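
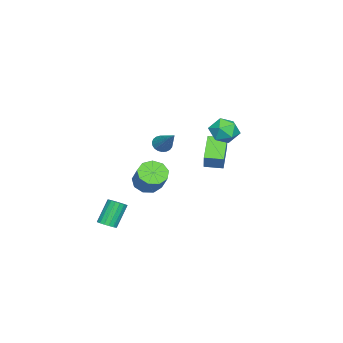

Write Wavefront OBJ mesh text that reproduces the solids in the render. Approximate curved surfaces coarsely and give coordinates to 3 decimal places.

v -1.28 4.245 4.461
v -0.742 4.264 3.658
v -1.978 2.936 3.962
v -1.44 2.955 3.159
v -1.027 2.767 4.013
v -0.596 3.576 4.322
v -2.124 3.624 3.298
v -1.693 4.433 3.607
v -1.263 3.881 2.939
v -0.585 3.351 3.381
v -2.135 3.849 4.239
v -1.457 3.319 4.681
v -0.553 -3.189 -4.545
v -0.089 -2.848 -4.343
v -0.964 -2.529 -2.873
v -1.427 -2.871 -3.075
v -0.259 -2.658 -4.486
v -1.134 -2.339 -3.016
v -0.496 -2.59 -4.642
v -1.371 -2.271 -3.172
v -0.746 -2.659 -4.775
v -1.621 -2.34 -3.305
v -0.952 -2.85 -4.856
v -1.827 -2.531 -3.386
v -1.066 -3.118 -4.866
v -1.941 -2.799 -3.396
v -1.063 -3.403 -4.802
v -1.938 -3.084 -3.332
v -0.942 -3.639 -4.679
v -1.817 -3.32 -3.209
v -0.733 -3.772 -4.526
v -1.607 -3.453 -3.056
v -0.482 -3.771 -4.377
v -1.357 -3.453 -2.907
v -0.247 -3.638 -4.266
v -1.122 -3.319 -2.796
v -0.082 -3.401 -4.219
v -0.957 -3.082 -2.749
v -0.025 -3.116 -4.247
v -0.9 -2.797 -2.777
v -2.53 -1.449 -1.602
v -2.101 -0.91 -2.227
v -1.161 -0.192 -0.964
v -1.59 -0.731 -0.338
v -2.621 -0.616 -2.006
v -1.681 0.101 -0.743
v -3.098 -0.712 -1.597
v -2.158 0.005 -0.334
v -3.309 -1.153 -1.189
v -2.37 -0.436 0.074
v -3.156 -1.732 -0.975
v -2.216 -1.015 0.288
v -2.709 -2.178 -1.054
v -1.77 -1.461 0.209
v -2.179 -2.283 -1.389
v -1.239 -1.566 -0.126
v -1.813 -1.998 -1.823
v -0.873 -1.28 -0.56
v -1.782 -1.455 -2.154
v -0.842 -0.738 -0.891
v -4.591 1.449 0.925
v -3.987 1.676 1.949
v -4.878 2.539 0.852
v -4.274 2.766 1.876
v -3.026 1.794 -0.076
v -2.422 2.021 0.948
v -3.313 2.884 -0.149
v -2.709 3.111 0.875
v -4.352 -1.257 0.677
v -3.892 -1.686 0.66
v -3.168 -0.043 2.063
v -3.825 -1.527 0.463
v -3.849 -1.321 0.303
v -3.96 -1.104 0.208
v -4.139 -0.913 0.194
v -4.355 -0.781 0.263
v -4.57 -0.732 0.404
v -4.748 -0.774 0.592
v -4.857 -0.899 0.795
v -4.879 -1.086 0.977
v -4.81 -1.302 1.107
v -4.661 -1.511 1.163
v -4.459 -1.675 1.135
v -4.239 -1.768 1.028
v -4.038 -1.772 0.86
f 1 12 6
f 1 6 2
f 1 2 8
f 1 8 11
f 1 11 12
f 2 6 10
f 6 12 5
f 12 11 3
f 11 8 7
f 8 2 9
f 4 10 5
f 4 5 3
f 4 3 7
f 4 7 9
f 4 9 10
f 5 10 6
f 3 5 12
f 7 3 11
f 9 7 8
f 10 9 2
f 14 13 17
f 14 17 15
f 15 17 18
f 15 18 16
f 17 13 19
f 17 19 18
f 18 19 20
f 18 20 16
f 19 13 21
f 19 21 20
f 20 21 22
f 20 22 16
f 21 13 23
f 21 23 22
f 22 23 24
f 22 24 16
f 23 13 25
f 23 25 24
f 24 25 26
f 24 26 16
f 25 13 27
f 25 27 26
f 26 27 28
f 26 28 16
f 27 13 29
f 27 29 28
f 28 29 30
f 28 30 16
f 29 13 31
f 29 31 30
f 30 31 32
f 30 32 16
f 31 13 33
f 31 33 32
f 32 33 34
f 32 34 16
f 33 13 35
f 33 35 34
f 34 35 36
f 34 36 16
f 35 13 37
f 35 37 36
f 36 37 38
f 36 38 16
f 37 13 39
f 37 39 38
f 38 39 40
f 38 40 16
f 39 13 14
f 39 14 40
f 40 14 15
f 40 15 16
f 42 41 45
f 42 45 43
f 43 45 46
f 43 46 44
f 45 41 47
f 45 47 46
f 46 47 48
f 46 48 44
f 47 41 49
f 47 49 48
f 48 49 50
f 48 50 44
f 49 41 51
f 49 51 50
f 50 51 52
f 50 52 44
f 51 41 53
f 51 53 52
f 52 53 54
f 52 54 44
f 53 41 55
f 53 55 54
f 54 55 56
f 54 56 44
f 55 41 57
f 55 57 56
f 56 57 58
f 56 58 44
f 57 41 59
f 57 59 58
f 58 59 60
f 58 60 44
f 59 41 42
f 59 42 60
f 60 42 43
f 60 43 44
f 62 64 61
f 65 62 61
f 61 64 63
f 63 65 61
f 62 68 64
f 66 62 65
f 66 68 62
f 64 68 63
f 67 65 63
f 63 68 67
f 67 66 65
f 68 66 67
f 70 69 72
f 70 72 71
f 72 69 73
f 72 73 71
f 73 69 74
f 73 74 71
f 74 69 75
f 74 75 71
f 75 69 76
f 75 76 71
f 76 69 77
f 76 77 71
f 77 69 78
f 77 78 71
f 78 69 79
f 78 79 71
f 79 69 80
f 79 80 71
f 80 69 81
f 80 81 71
f 81 69 82
f 81 82 71
f 82 69 83
f 82 83 71
f 83 69 84
f 83 84 71
f 84 69 85
f 84 85 71
f 85 69 70
f 85 70 71



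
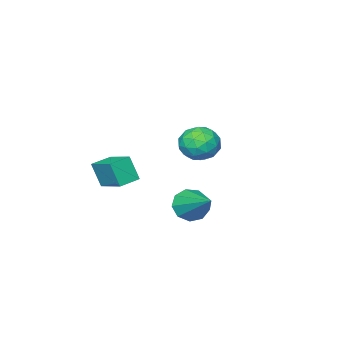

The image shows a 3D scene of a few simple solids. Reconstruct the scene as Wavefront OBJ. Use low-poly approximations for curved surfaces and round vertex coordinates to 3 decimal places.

v -2.689 -0.367 -0.791
v -2.363 -0.91 -0.046
v -4.077 -0.19 -0.054
v -3.751 -0.733 0.691
v -3.377 0.157 0.534
v -2.518 0.047 0.078
v -3.922 -1.147 -0.178
v -3.063 -1.257 -0.634
v -3.125 -1.392 0.333
v -2.788 -0.587 0.773
v -3.652 -0.513 -0.873
v -3.315 0.292 -0.433
v -2.404 -0.654 -0.483
v -4.036 -0.446 0.383
v -3.816 0.077 0.291
v -3.624 -0.242 0.729
v -2.495 -0.092 -0.41
v -2.304 -0.411 0.027
v -2.9 0.216 0.368
v -4.136 -0.689 -0.127
v -3.945 -1.008 0.31
v -2.816 -0.858 -0.829
v -2.624 -1.177 -0.391
v -3.54 -1.316 -0.468
v -2.66 -1.257 0.177
v -3.476 -1.152 0.611
v -3.576 -1.396 0.1
v -3.072 -1.46 -0.168
v -2.462 -0.783 0.436
v -3.278 -0.679 0.869
v -3.058 -0.156 0.777
v -2.554 -0.221 0.509
v -2.91 -1.067 0.658
v -3.162 -0.421 -0.969
v -3.978 -0.317 -0.536
v -3.886 -0.879 -0.609
v -3.382 -0.944 -0.877
v -2.964 0.052 -0.711
v -3.78 0.157 -0.277
v -3.368 0.36 0.068
v -2.864 0.296 -0.2
v -3.53 -0.033 -0.758
v -1.506 0.798 -2.675
v -1.146 1.118 -3.388
v -0.954 2.602 -1.585
v -1.712 1.275 -3.36
v -2.182 1.208 -3.013
v -2.336 0.95 -2.507
v -2.101 0.62 -2.08
v -1.588 0.373 -1.932
v -1.037 0.325 -2.131
v -0.705 0.498 -2.585
v -0.748 0.811 -3.082
v -1.668 -3.896 -2.824
v -1.525 -4.376 -1.613
v -1.481 -2.412 -2.257
v -1.339 -2.892 -1.047
v -0.641 -3.968 -2.973
v -0.499 -4.448 -1.763
v -0.455 -2.484 -2.407
v -0.312 -2.964 -1.196
f 1 38 17
f 38 12 41
f 17 41 6
f 38 41 17
f 1 17 13
f 17 6 18
f 13 18 2
f 17 18 13
f 1 13 22
f 13 2 23
f 22 23 8
f 13 23 22
f 1 22 34
f 22 8 37
f 34 37 11
f 22 37 34
f 1 34 38
f 34 11 42
f 38 42 12
f 34 42 38
f 2 18 29
f 18 6 32
f 29 32 10
f 18 32 29
f 6 41 19
f 41 12 40
f 19 40 5
f 41 40 19
f 12 42 39
f 42 11 35
f 39 35 3
f 42 35 39
f 11 37 36
f 37 8 24
f 36 24 7
f 37 24 36
f 8 23 28
f 23 2 25
f 28 25 9
f 23 25 28
f 4 30 16
f 30 10 31
f 16 31 5
f 30 31 16
f 4 16 14
f 16 5 15
f 14 15 3
f 16 15 14
f 4 14 21
f 14 3 20
f 21 20 7
f 14 20 21
f 4 21 26
f 21 7 27
f 26 27 9
f 21 27 26
f 4 26 30
f 26 9 33
f 30 33 10
f 26 33 30
f 5 31 19
f 31 10 32
f 19 32 6
f 31 32 19
f 3 15 39
f 15 5 40
f 39 40 12
f 15 40 39
f 7 20 36
f 20 3 35
f 36 35 11
f 20 35 36
f 9 27 28
f 27 7 24
f 28 24 8
f 27 24 28
f 10 33 29
f 33 9 25
f 29 25 2
f 33 25 29
f 44 43 46
f 44 46 45
f 46 43 47
f 46 47 45
f 47 43 48
f 47 48 45
f 48 43 49
f 48 49 45
f 49 43 50
f 49 50 45
f 50 43 51
f 50 51 45
f 51 43 52
f 51 52 45
f 52 43 53
f 52 53 45
f 53 43 44
f 53 44 45
f 55 57 54
f 58 55 54
f 54 57 56
f 56 58 54
f 55 61 57
f 59 55 58
f 59 61 55
f 57 61 56
f 60 58 56
f 56 61 60
f 60 59 58
f 61 59 60



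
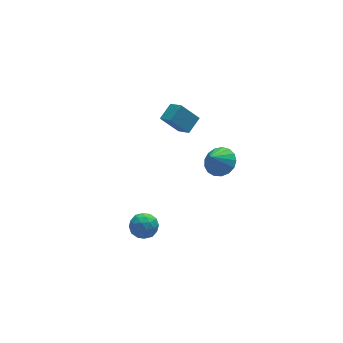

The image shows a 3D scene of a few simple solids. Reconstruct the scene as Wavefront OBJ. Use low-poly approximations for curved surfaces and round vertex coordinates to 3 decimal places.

v -3.063 1.154 -3.498
v -2.464 0.92 -2.862
v -2.636 0.02 -4.318
v -2.037 -0.214 -3.682
v -2.923 -0.302 -3.523
v -3.187 0.399 -3.016
v -1.913 0.541 -4.164
v -2.177 1.242 -3.657
v -1.754 0.542 -3.274
v -2.377 0.02 -2.877
v -2.723 0.92 -4.303
v -3.346 0.398 -3.906
v -2.801 1.137 -3.108
v -2.299 -0.197 -4.072
v -2.819 -0.249 -3.978
v -2.467 -0.386 -3.604
v -3.226 0.83 -3.199
v -2.874 0.693 -2.825
v -3.143 -0.026 -3.213
v -2.226 0.247 -4.355
v -1.874 0.11 -3.981
v -2.633 1.326 -3.576
v -2.281 1.189 -3.202
v -1.957 0.966 -3.967
v -2.031 0.777 -2.976
v -1.78 0.11 -3.458
v -1.708 0.554 -3.741
v -1.863 0.966 -3.444
v -2.398 0.47 -2.744
v -2.147 -0.196 -3.225
v -2.668 -0.248 -3.132
v -2.823 0.164 -2.834
v -1.98 0.248 -2.985
v -2.953 1.136 -3.955
v -2.702 0.47 -4.436
v -2.277 0.776 -4.346
v -2.432 1.188 -4.048
v -3.32 0.83 -3.722
v -3.069 0.163 -4.204
v -3.237 -0.026 -3.736
v -3.392 0.386 -3.439
v -3.12 0.692 -4.195
v 2.13 0.552 0.662
v 2.57 1.271 1.182
v 1.35 0.208 1.798
v 2.194 1.485 0.989
v 1.803 1.485 0.721
v 1.487 1.272 0.44
v 1.318 0.894 0.209
v 1.335 0.437 0.082
v 1.534 0.008 0.088
v 1.87 -0.298 0.226
v 2.265 -0.408 0.463
v 2.629 -0.298 0.746
v 2.878 0.006 1.01
v 2.956 0.436 1.194
v 2.845 0.892 1.256
v -0.705 2.555 3.94
v -0.43 1.65 4.539
v 0.168 3.143 4.428
v 0.443 2.237 5.027
v 0.217 2.103 2.833
v 0.492 1.197 3.432
v 1.09 2.69 3.321
v 1.365 1.785 3.92
f 1 38 17
f 38 12 41
f 17 41 6
f 38 41 17
f 1 17 13
f 17 6 18
f 13 18 2
f 17 18 13
f 1 13 22
f 13 2 23
f 22 23 8
f 13 23 22
f 1 22 34
f 22 8 37
f 34 37 11
f 22 37 34
f 1 34 38
f 34 11 42
f 38 42 12
f 34 42 38
f 2 18 29
f 18 6 32
f 29 32 10
f 18 32 29
f 6 41 19
f 41 12 40
f 19 40 5
f 41 40 19
f 12 42 39
f 42 11 35
f 39 35 3
f 42 35 39
f 11 37 36
f 37 8 24
f 36 24 7
f 37 24 36
f 8 23 28
f 23 2 25
f 28 25 9
f 23 25 28
f 4 30 16
f 30 10 31
f 16 31 5
f 30 31 16
f 4 16 14
f 16 5 15
f 14 15 3
f 16 15 14
f 4 14 21
f 14 3 20
f 21 20 7
f 14 20 21
f 4 21 26
f 21 7 27
f 26 27 9
f 21 27 26
f 4 26 30
f 26 9 33
f 30 33 10
f 26 33 30
f 5 31 19
f 31 10 32
f 19 32 6
f 31 32 19
f 3 15 39
f 15 5 40
f 39 40 12
f 15 40 39
f 7 20 36
f 20 3 35
f 36 35 11
f 20 35 36
f 9 27 28
f 27 7 24
f 28 24 8
f 27 24 28
f 10 33 29
f 33 9 25
f 29 25 2
f 33 25 29
f 44 43 46
f 44 46 45
f 46 43 47
f 46 47 45
f 47 43 48
f 47 48 45
f 48 43 49
f 48 49 45
f 49 43 50
f 49 50 45
f 50 43 51
f 50 51 45
f 51 43 52
f 51 52 45
f 52 43 53
f 52 53 45
f 53 43 54
f 53 54 45
f 54 43 55
f 54 55 45
f 55 43 56
f 55 56 45
f 56 43 57
f 56 57 45
f 57 43 44
f 57 44 45
f 59 61 58
f 62 59 58
f 58 61 60
f 60 62 58
f 59 65 61
f 63 59 62
f 63 65 59
f 61 65 60
f 64 62 60
f 60 65 64
f 64 63 62
f 65 63 64



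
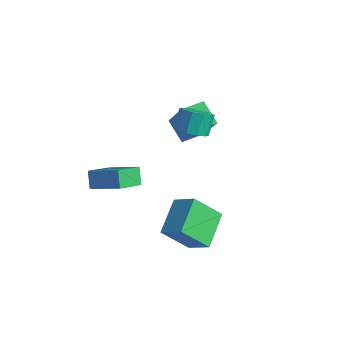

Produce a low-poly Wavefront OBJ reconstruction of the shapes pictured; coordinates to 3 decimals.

v 0.368 -0.629 1.741
v 0.682 -1.129 2.117
v 0.446 -0.632 2.975
v 0.132 -0.131 2.599
v 0.977 -0.827 2.023
v 0.741 -0.33 2.882
v 1.04 -0.45 1.821
v 0.804 0.048 2.68
v 0.846 -0.14 1.589
v 0.61 0.357 2.448
v 0.47 -0.018 1.415
v 0.234 0.48 2.273
v 0.054 -0.128 1.365
v -0.182 0.369 2.223
v -0.241 -0.43 1.458
v -0.477 0.067 2.317
v -0.304 -0.808 1.66
v -0.54 -0.31 2.519
v -0.11 -1.117 1.892
v -0.346 -0.62 2.751
v 0.266 -1.24 2.067
v 0.03 -0.742 2.925
v -2.12 -3.807 -0.531
v -0.785 -3.342 0.103
v -2.296 -2.621 -1.032
v -0.961 -2.155 -0.397
v -1.699 -4.045 -1.243
v -0.364 -3.579 -0.608
v -1.875 -2.858 -1.743
v -0.54 -2.393 -1.109
v 1.895 -1.973 -3.603
v 1.411 -2.991 -2.425
v 1.131 -0.683 -2.801
v 0.648 -1.701 -1.624
v 2.872 -1.759 -3.016
v 2.389 -2.777 -1.839
v 2.109 -0.469 -2.215
v 1.625 -1.487 -1.037
v -1.883 0.756 -0.869
v -2.813 0.814 -0.113
v -1.719 1.786 -0.746
v -2.649 1.844 0.01
v -0.591 0.356 0.75
v -1.521 0.414 1.506
v -0.427 1.386 0.873
v -1.357 1.444 1.629
f 2 1 5
f 2 5 3
f 3 5 6
f 3 6 4
f 5 1 7
f 5 7 6
f 6 7 8
f 6 8 4
f 7 1 9
f 7 9 8
f 8 9 10
f 8 10 4
f 9 1 11
f 9 11 10
f 10 11 12
f 10 12 4
f 11 1 13
f 11 13 12
f 12 13 14
f 12 14 4
f 13 1 15
f 13 15 14
f 14 15 16
f 14 16 4
f 15 1 17
f 15 17 16
f 16 17 18
f 16 18 4
f 17 1 19
f 17 19 18
f 18 19 20
f 18 20 4
f 19 1 21
f 19 21 20
f 20 21 22
f 20 22 4
f 21 1 2
f 21 2 22
f 22 2 3
f 22 3 4
f 24 26 23
f 27 24 23
f 23 26 25
f 25 27 23
f 24 30 26
f 28 24 27
f 28 30 24
f 26 30 25
f 29 27 25
f 25 30 29
f 29 28 27
f 30 28 29
f 32 34 31
f 35 32 31
f 31 34 33
f 33 35 31
f 32 38 34
f 36 32 35
f 36 38 32
f 34 38 33
f 37 35 33
f 33 38 37
f 37 36 35
f 38 36 37
f 40 42 39
f 43 40 39
f 39 42 41
f 41 43 39
f 40 46 42
f 44 40 43
f 44 46 40
f 42 46 41
f 45 43 41
f 41 46 45
f 45 44 43
f 46 44 45



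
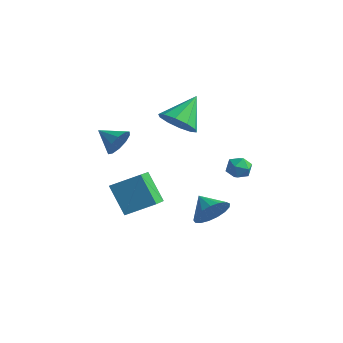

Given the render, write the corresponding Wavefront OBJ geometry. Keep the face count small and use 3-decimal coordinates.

v 2.629 3.338 -3.078
v 3.19 3.767 -3.319
v 3.41 2.673 -2.441
v 3.971 3.102 -2.682
v 3.465 3.38 -2.208
v 2.982 3.791 -2.602
v 3.618 2.649 -3.158
v 3.135 3.06 -3.552
v 3.801 3.342 -3.368
v 3.707 3.793 -2.781
v 2.893 2.647 -2.979
v 2.799 3.098 -2.392
v 0.766 -4.027 -1.196
v 1.953 -3.114 -0.434
v 0.243 -2.731 -1.934
v 1.43 -1.819 -1.172
v 1.93 -4.361 -2.608
v 3.117 -3.449 -1.846
v 1.407 -3.066 -3.346
v 2.594 -2.153 -2.584
v 1.243 0.836 0.855
v 2.125 1.214 0.338
v 1.297 2.364 2.065
v 1.581 1.472 0.037
v 0.907 1.486 0.048
v 0.362 1.253 0.367
v 0.154 0.86 0.873
v 0.361 0.458 1.372
v 0.906 0.2 1.674
v 1.579 0.185 1.663
v 2.124 0.419 1.343
v 2.333 0.812 0.837
v 4.029 -0.158 -3.996
v 4.579 0.25 -3.226
v 2.951 0.258 -3.444
v 4.551 0.615 -3.557
v 4.403 0.802 -3.989
v 4.169 0.77 -4.421
v 3.903 0.525 -4.757
v 3.666 0.123 -4.918
v 3.512 -0.342 -4.867
v 3.477 -0.766 -4.617
v 3.568 -1.05 -4.225
v 3.765 -1.13 -3.78
v 4.022 -0.987 -3.384
v 4.281 -0.654 -3.129
v 4.482 -0.208 -3.072
v 0.576 -2.975 1.201
v 0.837 -3.345 1.896
v -0.636 -3.005 1.639
v 0.852 -2.838 1.971
v 0.762 -2.383 1.752
v 0.601 -2.155 1.322
v 0.43 -2.24 0.846
v 0.316 -2.605 0.505
v 0.301 -3.113 0.43
v 0.391 -3.567 0.649
v 0.552 -3.796 1.079
v 0.722 -3.711 1.555
f 1 12 6
f 1 6 2
f 1 2 8
f 1 8 11
f 1 11 12
f 2 6 10
f 6 12 5
f 12 11 3
f 11 8 7
f 8 2 9
f 4 10 5
f 4 5 3
f 4 3 7
f 4 7 9
f 4 9 10
f 5 10 6
f 3 5 12
f 7 3 11
f 9 7 8
f 10 9 2
f 14 16 13
f 17 14 13
f 13 16 15
f 15 17 13
f 14 20 16
f 18 14 17
f 18 20 14
f 16 20 15
f 19 17 15
f 15 20 19
f 19 18 17
f 20 18 19
f 22 21 24
f 22 24 23
f 24 21 25
f 24 25 23
f 25 21 26
f 25 26 23
f 26 21 27
f 26 27 23
f 27 21 28
f 27 28 23
f 28 21 29
f 28 29 23
f 29 21 30
f 29 30 23
f 30 21 31
f 30 31 23
f 31 21 32
f 31 32 23
f 32 21 22
f 32 22 23
f 34 33 36
f 34 36 35
f 36 33 37
f 36 37 35
f 37 33 38
f 37 38 35
f 38 33 39
f 38 39 35
f 39 33 40
f 39 40 35
f 40 33 41
f 40 41 35
f 41 33 42
f 41 42 35
f 42 33 43
f 42 43 35
f 43 33 44
f 43 44 35
f 44 33 45
f 44 45 35
f 45 33 46
f 45 46 35
f 46 33 47
f 46 47 35
f 47 33 34
f 47 34 35
f 49 48 51
f 49 51 50
f 51 48 52
f 51 52 50
f 52 48 53
f 52 53 50
f 53 48 54
f 53 54 50
f 54 48 55
f 54 55 50
f 55 48 56
f 55 56 50
f 56 48 57
f 56 57 50
f 57 48 58
f 57 58 50
f 58 48 59
f 58 59 50
f 59 48 49
f 59 49 50



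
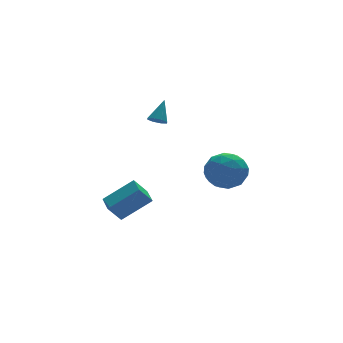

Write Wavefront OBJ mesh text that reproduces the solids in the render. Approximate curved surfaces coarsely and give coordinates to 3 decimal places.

v -1.444 1.132 3.16
v -1.124 1.389 2.824
v -0.796 1.708 4.22
v -1.458 1.601 2.913
v -1.784 1.539 3.147
v -1.911 1.239 3.388
v -1.765 0.876 3.495
v -1.431 0.663 3.406
v -1.105 0.725 3.173
v -0.978 1.026 2.932
v 0.936 -0.458 0.895
v 1.971 -0.863 0.54
v 0.089 -1.977 0.16
v 1.124 -2.382 -0.195
v 0.872 -2.344 0.944
v 1.395 -1.405 1.398
v 0.665 -1.435 -0.698
v 1.188 -0.496 -0.244
v 1.804 -1.467 -0.445
v 1.932 -2.029 0.57
v 0.128 -0.811 0.13
v 0.256 -1.373 1.145
v 1.528 -0.527 0.782
v 0.532 -2.313 -0.082
v 0.384 -2.291 0.587
v 0.992 -2.529 0.379
v 1.189 -0.846 1.286
v 1.798 -1.084 1.078
v 1.152 -1.955 1.315
v 0.262 -1.756 -0.378
v 0.871 -1.994 -0.586
v 1.068 -0.311 0.321
v 1.676 -0.549 0.113
v 0.908 -0.885 -0.615
v 2.038 -1.12 -0.005
v 1.54 -2.013 -0.437
v 1.27 -1.456 -0.733
v 1.578 -0.904 -0.466
v 2.113 -1.45 0.591
v 1.615 -2.344 0.159
v 1.467 -2.321 0.828
v 1.775 -1.769 1.096
v 2.015 -1.805 0.012
v 0.445 -0.496 0.541
v -0.053 -1.39 0.109
v 0.285 -1.071 -0.396
v 0.593 -0.519 -0.128
v 0.52 -0.827 1.137
v 0.022 -1.72 0.705
v 0.482 -1.936 1.166
v 0.79 -1.384 1.433
v 0.045 -1.035 0.688
v -3.605 2.349 -3.021
v -2.08 1.949 -1.823
v -3.388 3.484 -2.919
v -1.863 3.084 -1.721
v -2.897 2.296 -3.939
v -1.372 1.896 -2.741
v -2.68 3.431 -3.837
v -1.155 3.031 -2.639
f 2 1 4
f 2 4 3
f 4 1 5
f 4 5 3
f 5 1 6
f 5 6 3
f 6 1 7
f 6 7 3
f 7 1 8
f 7 8 3
f 8 1 9
f 8 9 3
f 9 1 10
f 9 10 3
f 10 1 2
f 10 2 3
f 11 48 27
f 48 22 51
f 27 51 16
f 48 51 27
f 11 27 23
f 27 16 28
f 23 28 12
f 27 28 23
f 11 23 32
f 23 12 33
f 32 33 18
f 23 33 32
f 11 32 44
f 32 18 47
f 44 47 21
f 32 47 44
f 11 44 48
f 44 21 52
f 48 52 22
f 44 52 48
f 12 28 39
f 28 16 42
f 39 42 20
f 28 42 39
f 16 51 29
f 51 22 50
f 29 50 15
f 51 50 29
f 22 52 49
f 52 21 45
f 49 45 13
f 52 45 49
f 21 47 46
f 47 18 34
f 46 34 17
f 47 34 46
f 18 33 38
f 33 12 35
f 38 35 19
f 33 35 38
f 14 40 26
f 40 20 41
f 26 41 15
f 40 41 26
f 14 26 24
f 26 15 25
f 24 25 13
f 26 25 24
f 14 24 31
f 24 13 30
f 31 30 17
f 24 30 31
f 14 31 36
f 31 17 37
f 36 37 19
f 31 37 36
f 14 36 40
f 36 19 43
f 40 43 20
f 36 43 40
f 15 41 29
f 41 20 42
f 29 42 16
f 41 42 29
f 13 25 49
f 25 15 50
f 49 50 22
f 25 50 49
f 17 30 46
f 30 13 45
f 46 45 21
f 30 45 46
f 19 37 38
f 37 17 34
f 38 34 18
f 37 34 38
f 20 43 39
f 43 19 35
f 39 35 12
f 43 35 39
f 54 56 53
f 57 54 53
f 53 56 55
f 55 57 53
f 54 60 56
f 58 54 57
f 58 60 54
f 56 60 55
f 59 57 55
f 55 60 59
f 59 58 57
f 60 58 59



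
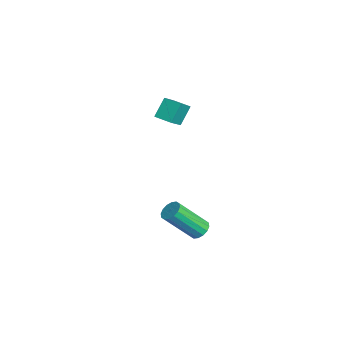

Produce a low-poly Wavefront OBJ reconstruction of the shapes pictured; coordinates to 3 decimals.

v -3.48 -3.87 3.92
v -3.883 -3.269 4.814
v -4.174 -3.211 3.164
v -4.577 -2.61 4.058
v -2.803 -3.27 3.822
v -3.206 -2.669 4.716
v -3.497 -2.611 3.066
v -3.9 -2.01 3.96
v -0.96 -2.467 -2.52
v -0.449 -2.697 -2.669
v -0.608 -4.062 -1.108
v -1.12 -3.833 -0.96
v -0.382 -2.48 -2.472
v -0.542 -3.845 -0.912
v -0.471 -2.26 -2.289
v -0.63 -3.625 -0.728
v -0.69 -2.095 -2.167
v -0.85 -3.46 -0.606
v -0.982 -2.03 -2.14
v -1.142 -3.395 -0.579
v -1.268 -2.082 -2.215
v -1.428 -3.448 -0.654
v -1.472 -2.238 -2.372
v -1.631 -3.603 -0.811
v -1.538 -2.455 -2.568
v -1.698 -3.82 -1.008
v -1.45 -2.675 -2.752
v -1.609 -4.04 -1.191
v -1.23 -2.84 -2.874
v -1.39 -4.205 -1.313
v -0.938 -2.905 -2.901
v -1.098 -4.27 -1.34
v -0.652 -2.852 -2.826
v -0.812 -4.218 -1.265
f 2 4 1
f 5 2 1
f 1 4 3
f 3 5 1
f 2 8 4
f 6 2 5
f 6 8 2
f 4 8 3
f 7 5 3
f 3 8 7
f 7 6 5
f 8 6 7
f 10 9 13
f 10 13 11
f 11 13 14
f 11 14 12
f 13 9 15
f 13 15 14
f 14 15 16
f 14 16 12
f 15 9 17
f 15 17 16
f 16 17 18
f 16 18 12
f 17 9 19
f 17 19 18
f 18 19 20
f 18 20 12
f 19 9 21
f 19 21 20
f 20 21 22
f 20 22 12
f 21 9 23
f 21 23 22
f 22 23 24
f 22 24 12
f 23 9 25
f 23 25 24
f 24 25 26
f 24 26 12
f 25 9 27
f 25 27 26
f 26 27 28
f 26 28 12
f 27 9 29
f 27 29 28
f 28 29 30
f 28 30 12
f 29 9 31
f 29 31 30
f 30 31 32
f 30 32 12
f 31 9 33
f 31 33 32
f 32 33 34
f 32 34 12
f 33 9 10
f 33 10 34
f 34 10 11
f 34 11 12



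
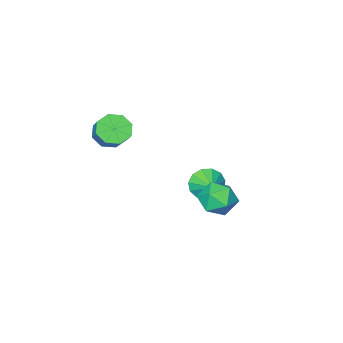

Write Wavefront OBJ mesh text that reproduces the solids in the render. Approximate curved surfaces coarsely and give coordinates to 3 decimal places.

v -2.361 -1.118 -3.026
v -1.866 -1.608 -2.395
v -1.999 -0.222 -2.614
v -1.55 -1.543 -2.815
v -1.491 -1.343 -3.301
v -1.708 -1.071 -3.701
v -2.133 -0.814 -3.886
v -2.63 -0.654 -3.798
v -3.042 -0.64 -3.465
v -3.237 -0.779 -2.992
v -3.155 -1.025 -2.531
v -2.82 -1.3 -2.226
v -2.34 -1.518 -2.176
v 2.773 -1.9 2.387
v 3.435 -1.663 1.857
v 3.829 -0.784 2.744
v 3.167 -1.02 3.273
v 2.877 -1.303 1.748
v 3.271 -0.423 2.635
v 2.257 -1.292 2.013
v 2.652 -0.412 2.9
v 1.94 -1.637 2.497
v 2.334 -0.758 3.383
v 2.111 -2.136 2.916
v 2.505 -1.257 3.803
v 2.669 -2.497 3.025
v 3.063 -1.617 3.912
v 3.288 -2.508 2.76
v 3.683 -1.628 3.647
v 3.606 -2.162 2.277
v 4 -1.283 3.163
v -1.832 1.217 -1.622
v -1.254 1.93 -1.088
v -0.566 1.05 -2.772
v 0.012 1.763 -2.238
v -0.175 0.807 -1.815
v -0.958 0.91 -1.105
v -0.862 2.07 -2.755
v -1.645 2.173 -2.045
v -0.655 2.457 -1.789
v -0.23 1.676 -1.207
v -1.59 1.304 -2.653
v -1.165 0.523 -2.071
f 2 1 4
f 2 4 3
f 4 1 5
f 4 5 3
f 5 1 6
f 5 6 3
f 6 1 7
f 6 7 3
f 7 1 8
f 7 8 3
f 8 1 9
f 8 9 3
f 9 1 10
f 9 10 3
f 10 1 11
f 10 11 3
f 11 1 12
f 11 12 3
f 12 1 13
f 12 13 3
f 13 1 2
f 13 2 3
f 15 14 18
f 15 18 16
f 16 18 19
f 16 19 17
f 18 14 20
f 18 20 19
f 19 20 21
f 19 21 17
f 20 14 22
f 20 22 21
f 21 22 23
f 21 23 17
f 22 14 24
f 22 24 23
f 23 24 25
f 23 25 17
f 24 14 26
f 24 26 25
f 25 26 27
f 25 27 17
f 26 14 28
f 26 28 27
f 27 28 29
f 27 29 17
f 28 14 30
f 28 30 29
f 29 30 31
f 29 31 17
f 30 14 15
f 30 15 31
f 31 15 16
f 31 16 17
f 32 43 37
f 32 37 33
f 32 33 39
f 32 39 42
f 32 42 43
f 33 37 41
f 37 43 36
f 43 42 34
f 42 39 38
f 39 33 40
f 35 41 36
f 35 36 34
f 35 34 38
f 35 38 40
f 35 40 41
f 36 41 37
f 34 36 43
f 38 34 42
f 40 38 39
f 41 40 33



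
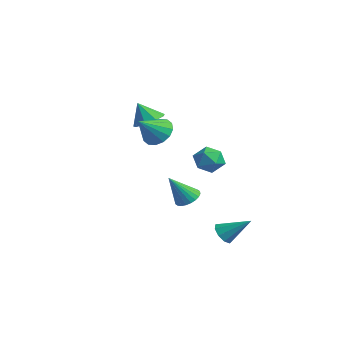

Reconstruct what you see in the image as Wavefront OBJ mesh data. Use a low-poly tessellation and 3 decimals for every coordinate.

v -1.306 2.588 -0.508
v -0.598 2.509 -0.935
v -1.442 1.251 -0.485
v -0.734 1.172 -0.912
v -0.717 1.442 -0.127
v -0.633 2.268 -0.141
v -1.407 1.492 -1.279
v -1.323 2.318 -1.293
v -0.66 1.832 -1.412
v -0.234 1.801 -0.699
v -1.806 1.959 -0.721
v -1.38 1.928 -0.008
v -3.217 -0.065 1.41
v -2.443 -0.107 1.676
v -3.603 -0.475 2.47
v -2.658 0.398 1.793
v -3.136 0.686 1.73
v -3.651 0.622 1.518
v -3.964 0.238 1.256
v -3.927 -0.289 1.065
v -3.558 -0.71 1.036
v -3.03 -0.83 1.182
v -2.589 -0.591 1.435
v 2.638 0.583 -3.834
v 3.046 0.668 -4.306
v 3.502 1.477 -2.926
v 2.742 0.974 -4.318
v 2.39 1.096 -4.103
v 2.153 0.979 -3.762
v 2.143 0.677 -3.456
v 2.365 0.33 -3.326
v 2.714 0.103 -3.434
v 3.028 0.1 -3.73
v 3.159 0.323 -4.074
v 1.371 -2.003 2.322
v 1.835 -2.349 1.742
v 1.649 -3.097 3.198
v 2.101 -2.103 1.964
v 2.171 -1.831 2.281
v 2.027 -1.605 2.61
v 1.707 -1.485 2.862
v 1.296 -1.504 2.968
v 0.906 -1.656 2.902
v 0.64 -1.902 2.68
v 0.57 -2.174 2.362
v 0.714 -2.401 2.033
v 1.035 -2.52 1.782
v 1.445 -2.501 1.675
v 1.685 -0.694 -1.743
v 2.253 -0.449 -1.544
v 1.615 -1.606 -0.417
v 2.09 -0.285 -1.44
v 1.864 -0.184 -1.382
v 1.612 -0.16 -1.38
v 1.37 -0.218 -1.432
v 1.177 -0.348 -1.532
v 1.061 -0.531 -1.664
v 1.04 -0.739 -1.808
v 1.117 -0.94 -1.942
v 1.281 -1.104 -2.045
v 1.506 -1.205 -2.103
v 1.759 -1.229 -2.106
v 2 -1.171 -2.053
v 2.193 -1.041 -1.954
v 2.309 -0.858 -1.822
v 2.33 -0.65 -1.678
f 1 12 6
f 1 6 2
f 1 2 8
f 1 8 11
f 1 11 12
f 2 6 10
f 6 12 5
f 12 11 3
f 11 8 7
f 8 2 9
f 4 10 5
f 4 5 3
f 4 3 7
f 4 7 9
f 4 9 10
f 5 10 6
f 3 5 12
f 7 3 11
f 9 7 8
f 10 9 2
f 14 13 16
f 14 16 15
f 16 13 17
f 16 17 15
f 17 13 18
f 17 18 15
f 18 13 19
f 18 19 15
f 19 13 20
f 19 20 15
f 20 13 21
f 20 21 15
f 21 13 22
f 21 22 15
f 22 13 23
f 22 23 15
f 23 13 14
f 23 14 15
f 25 24 27
f 25 27 26
f 27 24 28
f 27 28 26
f 28 24 29
f 28 29 26
f 29 24 30
f 29 30 26
f 30 24 31
f 30 31 26
f 31 24 32
f 31 32 26
f 32 24 33
f 32 33 26
f 33 24 34
f 33 34 26
f 34 24 25
f 34 25 26
f 36 35 38
f 36 38 37
f 38 35 39
f 38 39 37
f 39 35 40
f 39 40 37
f 40 35 41
f 40 41 37
f 41 35 42
f 41 42 37
f 42 35 43
f 42 43 37
f 43 35 44
f 43 44 37
f 44 35 45
f 44 45 37
f 45 35 46
f 45 46 37
f 46 35 47
f 46 47 37
f 47 35 48
f 47 48 37
f 48 35 36
f 48 36 37
f 50 49 52
f 50 52 51
f 52 49 53
f 52 53 51
f 53 49 54
f 53 54 51
f 54 49 55
f 54 55 51
f 55 49 56
f 55 56 51
f 56 49 57
f 56 57 51
f 57 49 58
f 57 58 51
f 58 49 59
f 58 59 51
f 59 49 60
f 59 60 51
f 60 49 61
f 60 61 51
f 61 49 62
f 61 62 51
f 62 49 63
f 62 63 51
f 63 49 64
f 63 64 51
f 64 49 65
f 64 65 51
f 65 49 66
f 65 66 51
f 66 49 50
f 66 50 51



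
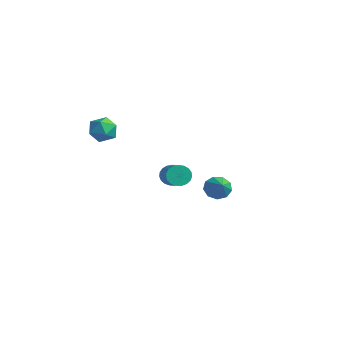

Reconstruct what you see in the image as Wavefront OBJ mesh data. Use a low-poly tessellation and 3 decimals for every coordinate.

v -1.541 2.895 -1.78
v -1.147 3.142 -2.276
v -0.579 2.565 -1.18
v -1.231 3.472 -1.959
v -1.46 3.533 -1.559
v -1.727 3.294 -1.262
v -1.906 2.869 -1.207
v -1.915 2.455 -1.42
v -1.749 2.247 -1.801
v -1.485 2.342 -2.172
v -1.248 2.696 -2.36
v -1.474 -2.84 3.768
v -0.777 -2.731 3.493
v -1.743 -3.549 2.807
v -1.046 -3.44 2.532
v -1.145 -3.851 3.16
v -0.979 -3.412 3.754
v -1.541 -2.868 2.546
v -1.375 -2.429 3.14
v -0.819 -2.748 2.737
v -0.574 -3.356 3.117
v -1.946 -2.924 3.183
v -1.701 -3.532 3.563
v 0.47 -0.663 0.491
v 0.72 -0.417 0.029
v 1.82 -0.71 0.468
v 1.57 -0.957 0.929
v 0.708 -0.232 0.183
v 1.807 -0.526 0.622
v 0.654 -0.122 0.391
v 1.754 -0.416 0.83
v 0.569 -0.106 0.616
v 1.669 -0.399 1.055
v 0.466 -0.186 0.819
v 1.566 -0.479 1.258
v 0.364 -0.348 0.966
v 1.464 -0.641 1.405
v 0.281 -0.565 1.03
v 1.381 -0.858 1.469
v 0.23 -0.799 1.001
v 1.33 -1.092 1.44
v 0.221 -1.01 0.884
v 1.321 -1.303 1.323
v 0.255 -1.16 0.698
v 1.355 -1.453 1.137
v 0.326 -1.225 0.477
v 1.426 -1.518 0.916
v 0.422 -1.193 0.258
v 1.522 -1.486 0.697
v 0.526 -1.069 0.08
v 1.626 -1.362 0.518
v 0.621 -0.875 -0.028
v 1.721 -1.168 0.411
v 0.689 -0.644 -0.046
v 1.789 -0.938 0.393
f 2 1 4
f 2 4 3
f 4 1 5
f 4 5 3
f 5 1 6
f 5 6 3
f 6 1 7
f 6 7 3
f 7 1 8
f 7 8 3
f 8 1 9
f 8 9 3
f 9 1 10
f 9 10 3
f 10 1 11
f 10 11 3
f 11 1 2
f 11 2 3
f 12 23 17
f 12 17 13
f 12 13 19
f 12 19 22
f 12 22 23
f 13 17 21
f 17 23 16
f 23 22 14
f 22 19 18
f 19 13 20
f 15 21 16
f 15 16 14
f 15 14 18
f 15 18 20
f 15 20 21
f 16 21 17
f 14 16 23
f 18 14 22
f 20 18 19
f 21 20 13
f 25 24 28
f 25 28 26
f 26 28 29
f 26 29 27
f 28 24 30
f 28 30 29
f 29 30 31
f 29 31 27
f 30 24 32
f 30 32 31
f 31 32 33
f 31 33 27
f 32 24 34
f 32 34 33
f 33 34 35
f 33 35 27
f 34 24 36
f 34 36 35
f 35 36 37
f 35 37 27
f 36 24 38
f 36 38 37
f 37 38 39
f 37 39 27
f 38 24 40
f 38 40 39
f 39 40 41
f 39 41 27
f 40 24 42
f 40 42 41
f 41 42 43
f 41 43 27
f 42 24 44
f 42 44 43
f 43 44 45
f 43 45 27
f 44 24 46
f 44 46 45
f 45 46 47
f 45 47 27
f 46 24 48
f 46 48 47
f 47 48 49
f 47 49 27
f 48 24 50
f 48 50 49
f 49 50 51
f 49 51 27
f 50 24 52
f 50 52 51
f 51 52 53
f 51 53 27
f 52 24 54
f 52 54 53
f 53 54 55
f 53 55 27
f 54 24 25
f 54 25 55
f 55 25 26
f 55 26 27



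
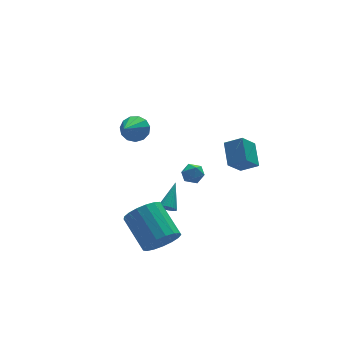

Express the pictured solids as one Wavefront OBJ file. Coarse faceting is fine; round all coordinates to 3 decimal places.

v -1.783 -4.858 -2.935
v -0.951 -5.094 -2.34
v -1.245 -3.277 -1.209
v -2.077 -3.042 -1.805
v -0.756 -4.827 -2.718
v -1.051 -3.01 -1.588
v -0.796 -4.567 -3.147
v -1.091 -2.75 -2.016
v -1.063 -4.374 -3.526
v -1.357 -2.557 -2.396
v -1.494 -4.291 -3.771
v -1.789 -2.475 -2.64
v -1.992 -4.339 -3.824
v -2.286 -2.523 -2.693
v -2.441 -4.506 -3.673
v -2.736 -2.689 -2.543
v -2.74 -4.753 -3.354
v -3.035 -2.937 -2.223
v -2.819 -5.025 -2.938
v -3.114 -3.208 -1.808
v -2.661 -5.258 -2.522
v -2.956 -3.441 -1.392
v -2.302 -5.4 -2.201
v -2.597 -3.583 -1.07
v -1.824 -5.418 -2.048
v -2.118 -3.601 -0.917
v -1.336 -5.307 -2.098
v -1.631 -3.491 -0.967
v -1.609 -0.987 2.83
v -1.029 -1.04 3.363
v -2.631 -2.113 3.83
v -1.284 -0.697 3.489
v -1.642 -0.446 3.406
v -1.99 -0.367 3.139
v -2.217 -0.485 2.775
v -2.251 -0.762 2.428
v -2.081 -1.11 2.209
v -1.762 -1.419 2.187
v -1.394 -1.591 2.369
v -1.094 -1.571 2.698
v -0.958 -1.365 3.068
v 2.931 -3.674 0.198
v 2.069 -4.007 1.084
v 3.265 -2.471 0.974
v 2.403 -2.803 1.86
v 3.677 -4.217 0.72
v 2.815 -4.549 1.606
v 4.011 -3.013 1.496
v 3.149 -3.346 2.382
v -0.261 -1.876 -3.004
v 0.133 -2.181 -3.041
v 0.621 -0.864 -1.976
v 0.166 -2.059 -3.189
v 0.134 -1.909 -3.309
v 0.041 -1.754 -3.383
v -0.097 -1.617 -3.399
v -0.26 -1.52 -3.355
v -0.423 -1.477 -3.257
v -0.562 -1.494 -3.121
v -0.655 -1.57 -2.967
v -0.687 -1.692 -2.818
v -0.655 -1.843 -2.698
v -0.563 -1.998 -2.625
v -0.425 -2.135 -2.609
v -0.261 -2.232 -2.653
v -0.098 -2.275 -2.751
v 0.041 -2.257 -2.887
v 2.829 2.578 -3.496
v 3.455 2.313 -3.68
v 2.325 1.947 -4.3
v 2.951 1.682 -4.484
v 2.665 1.512 -3.863
v 2.977 1.902 -3.366
v 2.803 2.358 -4.614
v 3.115 2.748 -4.117
v 3.439 2.177 -4.371
v 3.354 1.654 -3.907
v 2.426 2.606 -4.073
v 2.341 2.083 -3.609
f 2 1 5
f 2 5 3
f 3 5 6
f 3 6 4
f 5 1 7
f 5 7 6
f 6 7 8
f 6 8 4
f 7 1 9
f 7 9 8
f 8 9 10
f 8 10 4
f 9 1 11
f 9 11 10
f 10 11 12
f 10 12 4
f 11 1 13
f 11 13 12
f 12 13 14
f 12 14 4
f 13 1 15
f 13 15 14
f 14 15 16
f 14 16 4
f 15 1 17
f 15 17 16
f 16 17 18
f 16 18 4
f 17 1 19
f 17 19 18
f 18 19 20
f 18 20 4
f 19 1 21
f 19 21 20
f 20 21 22
f 20 22 4
f 21 1 23
f 21 23 22
f 22 23 24
f 22 24 4
f 23 1 25
f 23 25 24
f 24 25 26
f 24 26 4
f 25 1 27
f 25 27 26
f 26 27 28
f 26 28 4
f 27 1 2
f 27 2 28
f 28 2 3
f 28 3 4
f 30 29 32
f 30 32 31
f 32 29 33
f 32 33 31
f 33 29 34
f 33 34 31
f 34 29 35
f 34 35 31
f 35 29 36
f 35 36 31
f 36 29 37
f 36 37 31
f 37 29 38
f 37 38 31
f 38 29 39
f 38 39 31
f 39 29 40
f 39 40 31
f 40 29 41
f 40 41 31
f 41 29 30
f 41 30 31
f 43 45 42
f 46 43 42
f 42 45 44
f 44 46 42
f 43 49 45
f 47 43 46
f 47 49 43
f 45 49 44
f 48 46 44
f 44 49 48
f 48 47 46
f 49 47 48
f 51 50 53
f 51 53 52
f 53 50 54
f 53 54 52
f 54 50 55
f 54 55 52
f 55 50 56
f 55 56 52
f 56 50 57
f 56 57 52
f 57 50 58
f 57 58 52
f 58 50 59
f 58 59 52
f 59 50 60
f 59 60 52
f 60 50 61
f 60 61 52
f 61 50 62
f 61 62 52
f 62 50 63
f 62 63 52
f 63 50 64
f 63 64 52
f 64 50 65
f 64 65 52
f 65 50 66
f 65 66 52
f 66 50 67
f 66 67 52
f 67 50 51
f 67 51 52
f 68 79 73
f 68 73 69
f 68 69 75
f 68 75 78
f 68 78 79
f 69 73 77
f 73 79 72
f 79 78 70
f 78 75 74
f 75 69 76
f 71 77 72
f 71 72 70
f 71 70 74
f 71 74 76
f 71 76 77
f 72 77 73
f 70 72 79
f 74 70 78
f 76 74 75
f 77 76 69



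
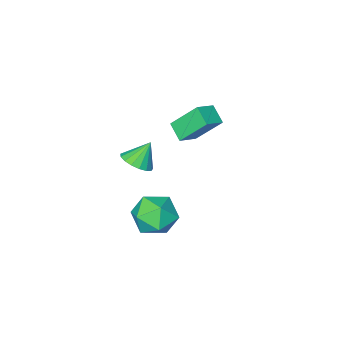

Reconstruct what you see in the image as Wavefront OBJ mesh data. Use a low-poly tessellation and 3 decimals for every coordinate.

v 1.937 3.014 -1.517
v 2.957 3.171 -1.66
v 2.183 1.349 -1.58
v 3.203 1.506 -1.723
v 2.765 1.731 -0.806
v 2.613 2.76 -0.767
v 2.527 1.76 -2.473
v 2.375 2.789 -2.434
v 3.321 2.395 -2.251
v 3.468 2.378 -1.221
v 1.672 2.142 -2.019
v 1.819 2.125 -0.989
v 1.098 -1.448 -1.847
v 1.714 -1.354 -1.412
v 0.422 -1.432 -0.893
v 1.611 -1.014 -1.49
v 1.39 -0.774 -1.651
v 1.102 -0.688 -1.856
v 0.814 -0.776 -2.06
v 0.591 -1.018 -2.214
v 0.484 -1.358 -2.285
v 0.517 -1.719 -2.255
v 0.684 -2.018 -2.132
v 0.946 -2.186 -1.943
v 1.243 -2.185 -1.733
v 1.507 -2.015 -1.549
v 1.677 -1.715 -1.433
v -3.263 -2.377 -0.882
v -2.354 -2.216 -0.473
v -3.187 -1.547 -1.378
v -2.278 -1.386 -0.969
v -2.502 -3.254 -2.231
v -1.593 -3.093 -1.822
v -2.426 -2.424 -2.727
v -1.517 -2.263 -2.318
f 1 12 6
f 1 6 2
f 1 2 8
f 1 8 11
f 1 11 12
f 2 6 10
f 6 12 5
f 12 11 3
f 11 8 7
f 8 2 9
f 4 10 5
f 4 5 3
f 4 3 7
f 4 7 9
f 4 9 10
f 5 10 6
f 3 5 12
f 7 3 11
f 9 7 8
f 10 9 2
f 14 13 16
f 14 16 15
f 16 13 17
f 16 17 15
f 17 13 18
f 17 18 15
f 18 13 19
f 18 19 15
f 19 13 20
f 19 20 15
f 20 13 21
f 20 21 15
f 21 13 22
f 21 22 15
f 22 13 23
f 22 23 15
f 23 13 24
f 23 24 15
f 24 13 25
f 24 25 15
f 25 13 26
f 25 26 15
f 26 13 27
f 26 27 15
f 27 13 14
f 27 14 15
f 29 31 28
f 32 29 28
f 28 31 30
f 30 32 28
f 29 35 31
f 33 29 32
f 33 35 29
f 31 35 30
f 34 32 30
f 30 35 34
f 34 33 32
f 35 33 34



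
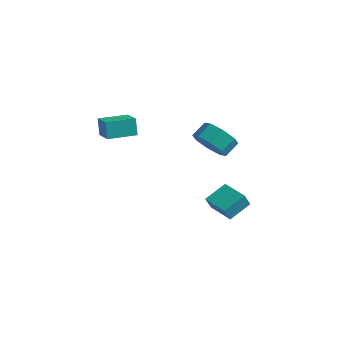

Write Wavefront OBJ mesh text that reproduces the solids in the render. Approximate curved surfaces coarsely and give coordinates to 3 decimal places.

v -1.079 1.519 1.102
v -0.503 0.959 1.778
v -0.405 1.781 2.375
v -0.981 2.341 1.698
v -0.055 1.315 1.214
v 0.043 2.137 1.81
v -0.207 1.791 0.584
v -0.109 2.612 1.18
v -0.87 2.107 0.257
v -0.771 2.929 0.854
v -1.655 2.079 0.425
v -1.557 2.901 1.022
v -2.103 1.723 0.99
v -2.005 2.545 1.586
v -1.951 1.248 1.62
v -1.853 2.069 2.216
v -1.289 0.931 1.946
v -1.19 1.753 2.543
v -2.202 3.013 -4.67
v -2.215 2.576 -3.837
v -1.939 4.265 -4.009
v -1.952 3.829 -3.177
v -0.668 2.751 -4.783
v -0.681 2.315 -3.951
v -0.405 4.004 -4.123
v -0.418 3.567 -3.29
v -4.656 -2.567 2.259
v -4.916 -2.406 3.253
v -3.939 -1.193 2.223
v -4.199 -1.032 3.217
v -3.601 -3.108 2.623
v -3.861 -2.947 3.617
v -2.884 -1.734 2.587
v -3.144 -1.573 3.581
f 2 1 5
f 2 5 3
f 3 5 6
f 3 6 4
f 5 1 7
f 5 7 6
f 6 7 8
f 6 8 4
f 7 1 9
f 7 9 8
f 8 9 10
f 8 10 4
f 9 1 11
f 9 11 10
f 10 11 12
f 10 12 4
f 11 1 13
f 11 13 12
f 12 13 14
f 12 14 4
f 13 1 15
f 13 15 14
f 14 15 16
f 14 16 4
f 15 1 17
f 15 17 16
f 16 17 18
f 16 18 4
f 17 1 2
f 17 2 18
f 18 2 3
f 18 3 4
f 20 22 19
f 23 20 19
f 19 22 21
f 21 23 19
f 20 26 22
f 24 20 23
f 24 26 20
f 22 26 21
f 25 23 21
f 21 26 25
f 25 24 23
f 26 24 25
f 28 30 27
f 31 28 27
f 27 30 29
f 29 31 27
f 28 34 30
f 32 28 31
f 32 34 28
f 30 34 29
f 33 31 29
f 29 34 33
f 33 32 31
f 34 32 33



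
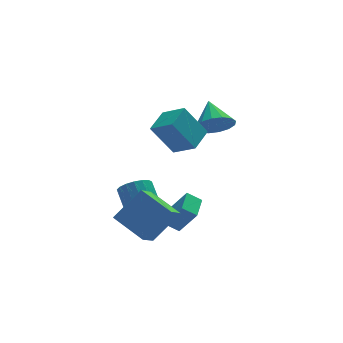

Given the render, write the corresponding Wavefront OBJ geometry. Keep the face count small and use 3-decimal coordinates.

v -1.695 -0.459 -2.592
v -0.843 -0.616 -2.349
v -0.873 0.641 -1.426
v -1.725 0.799 -1.668
v -0.806 -0.362 -2.694
v -0.836 0.895 -1.771
v -0.973 -0.129 -3.016
v -1.003 1.128 -2.093
v -1.305 0.028 -3.241
v -1.336 1.285 -2.318
v -1.727 0.073 -3.317
v -1.757 1.33 -2.394
v -2.141 -0.003 -3.227
v -2.171 1.254 -2.303
v -2.453 -0.184 -2.991
v -2.483 1.074 -2.068
v -2.591 -0.427 -2.664
v -2.622 0.83 -1.74
v -2.524 -0.678 -2.32
v -2.555 0.579 -1.397
v -2.267 -0.879 -2.038
v -2.297 0.379 -1.115
v -1.879 -0.983 -1.884
v -1.909 0.274 -0.96
v -1.449 -0.967 -1.891
v -1.479 0.29 -0.968
v -1.075 -0.835 -2.059
v -1.105 0.422 -1.136
v -2.884 -3.833 -2.232
v -1.422 -3.674 -0.733
v -3.829 -2.266 -1.476
v -2.367 -2.106 0.022
v -2.053 -2.894 -3.142
v -0.591 -2.734 -1.644
v -2.998 -1.326 -2.387
v -1.536 -1.167 -0.888
v -0.275 -0.834 1.442
v 0.47 -1.85 2.179
v -1.304 -0.401 3.078
v -0.559 -1.418 3.815
v 0.719 0.158 1.805
v 1.464 -0.859 2.542
v -0.31 0.59 3.441
v 0.435 -0.426 4.178
v 2.79 1.494 1.368
v 3.434 0.987 2.041
v 2.97 2.946 2.292
v 3.765 1.192 1.654
v 3.835 1.478 1.191
v 3.625 1.768 0.775
v 3.191 1.985 0.519
v 2.65 2.07 0.49
v 2.146 2.001 0.696
v 1.815 1.796 1.083
v 1.745 1.51 1.546
v 1.955 1.22 1.961
v 2.389 1.003 2.218
v 2.931 0.918 2.247
v -0.153 -1.329 -3.966
v -0.827 -1.003 -3.484
v 0.555 -0.135 -3.783
v -0.119 0.191 -3.301
v 0.539 -1.951 -2.579
v -0.135 -1.625 -2.097
v 1.247 -0.757 -2.396
v 0.573 -0.431 -1.914
f 2 1 5
f 2 5 3
f 3 5 6
f 3 6 4
f 5 1 7
f 5 7 6
f 6 7 8
f 6 8 4
f 7 1 9
f 7 9 8
f 8 9 10
f 8 10 4
f 9 1 11
f 9 11 10
f 10 11 12
f 10 12 4
f 11 1 13
f 11 13 12
f 12 13 14
f 12 14 4
f 13 1 15
f 13 15 14
f 14 15 16
f 14 16 4
f 15 1 17
f 15 17 16
f 16 17 18
f 16 18 4
f 17 1 19
f 17 19 18
f 18 19 20
f 18 20 4
f 19 1 21
f 19 21 20
f 20 21 22
f 20 22 4
f 21 1 23
f 21 23 22
f 22 23 24
f 22 24 4
f 23 1 25
f 23 25 24
f 24 25 26
f 24 26 4
f 25 1 27
f 25 27 26
f 26 27 28
f 26 28 4
f 27 1 2
f 27 2 28
f 28 2 3
f 28 3 4
f 30 32 29
f 33 30 29
f 29 32 31
f 31 33 29
f 30 36 32
f 34 30 33
f 34 36 30
f 32 36 31
f 35 33 31
f 31 36 35
f 35 34 33
f 36 34 35
f 38 40 37
f 41 38 37
f 37 40 39
f 39 41 37
f 38 44 40
f 42 38 41
f 42 44 38
f 40 44 39
f 43 41 39
f 39 44 43
f 43 42 41
f 44 42 43
f 46 45 48
f 46 48 47
f 48 45 49
f 48 49 47
f 49 45 50
f 49 50 47
f 50 45 51
f 50 51 47
f 51 45 52
f 51 52 47
f 52 45 53
f 52 53 47
f 53 45 54
f 53 54 47
f 54 45 55
f 54 55 47
f 55 45 56
f 55 56 47
f 56 45 57
f 56 57 47
f 57 45 58
f 57 58 47
f 58 45 46
f 58 46 47
f 60 62 59
f 63 60 59
f 59 62 61
f 61 63 59
f 60 66 62
f 64 60 63
f 64 66 60
f 62 66 61
f 65 63 61
f 61 66 65
f 65 64 63
f 66 64 65



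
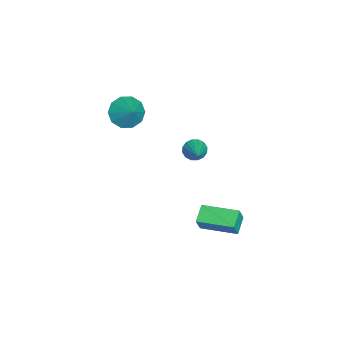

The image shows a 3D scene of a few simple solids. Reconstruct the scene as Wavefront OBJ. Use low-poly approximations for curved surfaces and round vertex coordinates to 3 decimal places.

v -3.877 1.398 -2.495
v -3.497 0.942 -2.884
v -2.463 1.802 -1.585
v -3.473 1.262 -3.063
v -3.558 1.619 -3.089
v -3.729 1.916 -2.957
v -3.939 2.074 -2.7
v -4.133 2.051 -2.389
v -4.258 1.853 -2.106
v -4.281 1.533 -1.927
v -4.196 1.177 -1.9
v -4.026 0.879 -2.033
v -3.816 0.721 -2.289
v -3.622 0.744 -2.601
v 2.888 3.09 -0.74
v 3.226 2.925 0.176
v 3.225 5.098 -0.502
v 3.563 4.933 0.414
v 3.897 2.967 -1.134
v 4.235 2.802 -0.218
v 4.234 4.975 -0.896
v 4.572 4.81 0.02
v -2.204 -2.044 1.959
v -1.484 -2.72 1.666
v -1.176 -1.416 3.041
v -1.423 -2.199 1.306
v -1.661 -1.619 1.195
v -2.106 -1.201 1.376
v -2.589 -1.106 1.779
v -2.925 -1.369 2.251
v -2.986 -1.89 2.612
v -2.748 -2.47 2.723
v -2.303 -2.888 2.542
v -1.82 -2.983 2.139
f 2 1 4
f 2 4 3
f 4 1 5
f 4 5 3
f 5 1 6
f 5 6 3
f 6 1 7
f 6 7 3
f 7 1 8
f 7 8 3
f 8 1 9
f 8 9 3
f 9 1 10
f 9 10 3
f 10 1 11
f 10 11 3
f 11 1 12
f 11 12 3
f 12 1 13
f 12 13 3
f 13 1 14
f 13 14 3
f 14 1 2
f 14 2 3
f 16 18 15
f 19 16 15
f 15 18 17
f 17 19 15
f 16 22 18
f 20 16 19
f 20 22 16
f 18 22 17
f 21 19 17
f 17 22 21
f 21 20 19
f 22 20 21
f 24 23 26
f 24 26 25
f 26 23 27
f 26 27 25
f 27 23 28
f 27 28 25
f 28 23 29
f 28 29 25
f 29 23 30
f 29 30 25
f 30 23 31
f 30 31 25
f 31 23 32
f 31 32 25
f 32 23 33
f 32 33 25
f 33 23 34
f 33 34 25
f 34 23 24
f 34 24 25



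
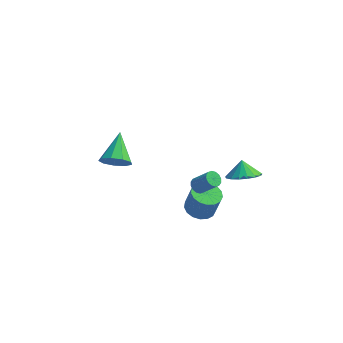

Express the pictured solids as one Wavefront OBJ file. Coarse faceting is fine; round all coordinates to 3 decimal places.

v 3.771 2.264 0.62
v 4.54 2.92 0.377
v 3.549 2.836 1.46
v 4.144 3.11 0.143
v 3.662 3.106 0.019
v 3.205 2.909 0.032
v 2.877 2.564 0.18
v 2.755 2.151 0.429
v 2.865 1.764 0.721
v 3.183 1.491 0.991
v 3.635 1.395 1.175
v 4.118 1.499 1.232
v 4.522 1.778 1.149
v 4.754 2.168 0.945
v 4.761 2.58 0.666
v 1.75 -0.789 2.548
v 2.083 -1.003 2.226
v 2.963 -1.204 3.27
v 2.63 -0.991 3.592
v 2.142 -0.746 2.225
v 3.023 -0.947 3.269
v 2.097 -0.501 2.311
v 2.977 -0.702 3.355
v 1.959 -0.332 2.46
v 2.839 -0.534 3.504
v 1.764 -0.287 2.633
v 2.644 -0.488 3.677
v 1.566 -0.376 2.783
v 2.446 -0.577 3.827
v 1.417 -0.576 2.87
v 2.297 -0.777 3.914
v 1.357 -0.833 2.871
v 2.238 -1.034 3.915
v 1.403 -1.078 2.785
v 2.283 -1.279 3.829
v 1.541 -1.246 2.636
v 2.421 -1.448 3.68
v 1.736 -1.292 2.463
v 2.616 -1.493 3.507
v 1.934 -1.203 2.313
v 2.814 -1.404 3.357
v -3.503 2.202 0.489
v -2.601 2.416 0.203
v -3.617 3.998 1.471
v -3.039 2.633 -0.246
v -3.694 2.648 -0.35
v -4.26 2.455 -0.062
v -4.471 2.143 0.484
v -4.229 1.859 1.033
v -3.647 1.735 1.327
v -2.998 1.83 1.229
v -2.585 2.099 0.785
v 1.809 -0.504 0.15
v 2.353 -1.19 -0.006
v 2.736 -1.223 1.475
v 2.191 -0.536 1.63
v 2.601 -0.848 -0.063
v 2.984 -0.881 1.418
v 2.667 -0.428 -0.071
v 3.05 -0.46 1.41
v 2.537 -0.024 -0.028
v 2.92 -0.057 1.453
v 2.24 0.269 0.055
v 2.623 0.237 1.536
v 1.844 0.385 0.16
v 2.227 0.353 1.641
v 1.439 0.298 0.262
v 1.822 0.266 1.743
v 1.12 0.027 0.339
v 1.503 -0.005 1.82
v 0.958 -0.366 0.372
v 1.341 -0.398 1.853
v 0.991 -0.79 0.355
v 1.374 -0.822 1.836
v 1.211 -1.149 0.29
v 1.594 -1.181 1.771
v 1.568 -1.36 0.193
v 1.951 -1.392 1.674
v 1.981 -1.375 0.086
v 2.364 -1.407 1.567
f 2 1 4
f 2 4 3
f 4 1 5
f 4 5 3
f 5 1 6
f 5 6 3
f 6 1 7
f 6 7 3
f 7 1 8
f 7 8 3
f 8 1 9
f 8 9 3
f 9 1 10
f 9 10 3
f 10 1 11
f 10 11 3
f 11 1 12
f 11 12 3
f 12 1 13
f 12 13 3
f 13 1 14
f 13 14 3
f 14 1 15
f 14 15 3
f 15 1 2
f 15 2 3
f 17 16 20
f 17 20 18
f 18 20 21
f 18 21 19
f 20 16 22
f 20 22 21
f 21 22 23
f 21 23 19
f 22 16 24
f 22 24 23
f 23 24 25
f 23 25 19
f 24 16 26
f 24 26 25
f 25 26 27
f 25 27 19
f 26 16 28
f 26 28 27
f 27 28 29
f 27 29 19
f 28 16 30
f 28 30 29
f 29 30 31
f 29 31 19
f 30 16 32
f 30 32 31
f 31 32 33
f 31 33 19
f 32 16 34
f 32 34 33
f 33 34 35
f 33 35 19
f 34 16 36
f 34 36 35
f 35 36 37
f 35 37 19
f 36 16 38
f 36 38 37
f 37 38 39
f 37 39 19
f 38 16 40
f 38 40 39
f 39 40 41
f 39 41 19
f 40 16 17
f 40 17 41
f 41 17 18
f 41 18 19
f 43 42 45
f 43 45 44
f 45 42 46
f 45 46 44
f 46 42 47
f 46 47 44
f 47 42 48
f 47 48 44
f 48 42 49
f 48 49 44
f 49 42 50
f 49 50 44
f 50 42 51
f 50 51 44
f 51 42 52
f 51 52 44
f 52 42 43
f 52 43 44
f 54 53 57
f 54 57 55
f 55 57 58
f 55 58 56
f 57 53 59
f 57 59 58
f 58 59 60
f 58 60 56
f 59 53 61
f 59 61 60
f 60 61 62
f 60 62 56
f 61 53 63
f 61 63 62
f 62 63 64
f 62 64 56
f 63 53 65
f 63 65 64
f 64 65 66
f 64 66 56
f 65 53 67
f 65 67 66
f 66 67 68
f 66 68 56
f 67 53 69
f 67 69 68
f 68 69 70
f 68 70 56
f 69 53 71
f 69 71 70
f 70 71 72
f 70 72 56
f 71 53 73
f 71 73 72
f 72 73 74
f 72 74 56
f 73 53 75
f 73 75 74
f 74 75 76
f 74 76 56
f 75 53 77
f 75 77 76
f 76 77 78
f 76 78 56
f 77 53 79
f 77 79 78
f 78 79 80
f 78 80 56
f 79 53 54
f 79 54 80
f 80 54 55
f 80 55 56



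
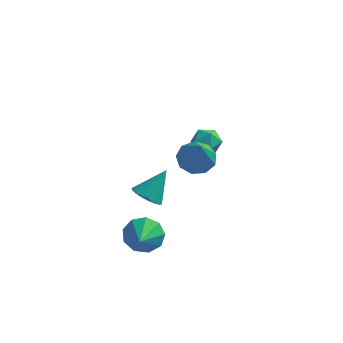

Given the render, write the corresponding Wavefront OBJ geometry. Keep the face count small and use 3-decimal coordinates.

v -3.081 0.034 -0.924
v -2.63 0.364 -1.394
v -2.479 0.846 0.224
v -2.871 0.549 -1.398
v -3.149 0.644 -1.32
v -3.414 0.634 -1.173
v -3.622 0.521 -0.984
v -3.737 0.323 -0.784
v -3.738 0.075 -0.609
v -3.626 -0.179 -0.488
v -3.42 -0.397 -0.442
v -3.155 -0.54 -0.48
v -2.877 -0.584 -0.595
v -2.635 -0.521 -0.766
v -2.47 -0.362 -0.965
v -2.41 -0.134 -1.157
v -2.467 0.122 -1.309
v -0.768 -0.8 2.863
v -0.267 -1.291 2.459
v -0.372 -1.72 4.477
v 0.01 -0.848 2.644
v -0.077 -0.383 2.931
v -0.488 -0.112 3.186
v -1.03 -0.163 3.291
v -1.449 -0.512 3.195
v -1.55 -0.995 2.944
v -1.286 -1.387 2.655
v -0.779 -1.504 2.464
v -1.682 3.498 0.476
v -1.004 3.376 0.247
v -1.696 2.444 0.993
v -1.018 2.322 0.764
v -1.144 2.824 1.273
v -1.135 3.475 0.953
v -1.565 2.345 0.287
v -1.556 2.996 -0.033
v -0.932 2.664 0.13
v -0.672 2.959 0.739
v -2.028 2.861 0.501
v -1.768 3.156 1.11
v -2.548 -2.189 -1.318
v -2.23 -2.545 -2.045
v -2.372 -3.251 -0.722
v -1.79 -2.296 -1.731
v -1.705 -1.997 -1.224
v -2.014 -1.788 -0.761
v -2.573 -1.767 -0.558
v -3.121 -1.943 -0.711
v -3.4 -2.235 -1.148
v -3.281 -2.505 -1.665
v -2.818 -2.628 -2.019
f 2 1 4
f 2 4 3
f 4 1 5
f 4 5 3
f 5 1 6
f 5 6 3
f 6 1 7
f 6 7 3
f 7 1 8
f 7 8 3
f 8 1 9
f 8 9 3
f 9 1 10
f 9 10 3
f 10 1 11
f 10 11 3
f 11 1 12
f 11 12 3
f 12 1 13
f 12 13 3
f 13 1 14
f 13 14 3
f 14 1 15
f 14 15 3
f 15 1 16
f 15 16 3
f 16 1 17
f 16 17 3
f 17 1 2
f 17 2 3
f 19 18 21
f 19 21 20
f 21 18 22
f 21 22 20
f 22 18 23
f 22 23 20
f 23 18 24
f 23 24 20
f 24 18 25
f 24 25 20
f 25 18 26
f 25 26 20
f 26 18 27
f 26 27 20
f 27 18 28
f 27 28 20
f 28 18 19
f 28 19 20
f 29 40 34
f 29 34 30
f 29 30 36
f 29 36 39
f 29 39 40
f 30 34 38
f 34 40 33
f 40 39 31
f 39 36 35
f 36 30 37
f 32 38 33
f 32 33 31
f 32 31 35
f 32 35 37
f 32 37 38
f 33 38 34
f 31 33 40
f 35 31 39
f 37 35 36
f 38 37 30
f 42 41 44
f 42 44 43
f 44 41 45
f 44 45 43
f 45 41 46
f 45 46 43
f 46 41 47
f 46 47 43
f 47 41 48
f 47 48 43
f 48 41 49
f 48 49 43
f 49 41 50
f 49 50 43
f 50 41 51
f 50 51 43
f 51 41 42
f 51 42 43



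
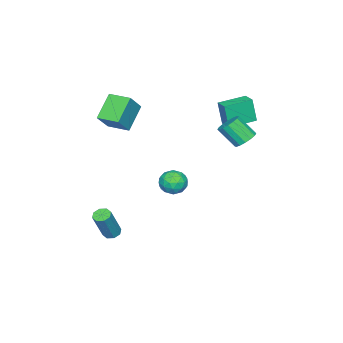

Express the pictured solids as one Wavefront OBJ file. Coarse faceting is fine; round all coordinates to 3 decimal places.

v -0.484 3.092 2.165
v 0.133 2.906 1.892
v 0.321 1.962 2.963
v -0.296 2.148 3.235
v 0.209 3.178 2.119
v 0.397 2.234 3.19
v 0.099 3.427 2.358
v 0.287 2.483 3.429
v -0.167 3.587 2.545
v 0.021 2.643 3.616
v -0.518 3.614 2.63
v -0.33 2.669 3.701
v -0.86 3.501 2.591
v -0.672 2.557 3.662
v -1.101 3.278 2.437
v -0.913 2.334 3.508
v -1.177 3.006 2.21
v -0.989 2.062 3.281
v -1.067 2.757 1.971
v -0.879 1.813 3.042
v -0.801 2.597 1.784
v -0.613 1.653 2.855
v -0.45 2.571 1.699
v -0.262 1.626 2.77
v -0.108 2.683 1.738
v 0.08 1.739 2.809
v 2.356 1.179 -0.208
v 2.959 0.633 -0.098
v 1.621 0.247 -0.802
v 2.224 -0.299 -0.692
v 1.803 -0.017 -0.047
v 2.257 0.559 0.32
v 2.323 0.321 -1.22
v 2.777 0.897 -0.853
v 2.938 0.103 -0.723
v 2.616 -0.106 0.002
v 1.964 0.986 -0.902
v 1.642 0.777 -0.177
v 2.722 0.988 -0.101
v 1.858 -0.108 -0.799
v 1.611 0.058 -0.42
v 1.965 -0.263 -0.355
v 2.309 0.944 0.145
v 2.663 0.623 0.21
v 1.984 0.242 0.239
v 1.917 0.257 -1.11
v 2.271 -0.064 -1.045
v 2.615 1.143 -0.545
v 2.969 0.822 -0.48
v 2.596 0.638 -1.139
v 3.064 0.355 -0.403
v 2.632 -0.192 -0.753
v 2.691 0.172 -1.063
v 2.958 0.51 -0.847
v 2.875 0.233 0.023
v 2.443 -0.315 -0.327
v 2.195 -0.149 0.052
v 2.462 0.189 0.268
v 2.863 -0.079 -0.345
v 2.137 1.195 -0.573
v 1.705 0.647 -0.923
v 2.118 0.691 -1.168
v 2.385 1.029 -0.952
v 1.948 1.072 -0.147
v 1.516 0.525 -0.497
v 1.622 0.37 -0.053
v 1.889 0.708 0.163
v 1.717 0.959 -0.555
v 3.415 -2.657 -4.698
v 3.752 -2.292 -4.85
v 4.602 -2.337 -3.074
v 4.265 -2.703 -2.922
v 3.423 -2.138 -4.689
v 4.273 -2.183 -2.912
v 3.089 -2.287 -4.533
v 3.939 -2.333 -2.756
v 2.946 -2.654 -4.474
v 3.796 -2.699 -2.697
v 3.078 -3.023 -4.546
v 3.928 -3.068 -2.77
v 3.407 -3.177 -4.708
v 4.257 -3.222 -2.931
v 3.741 -3.027 -4.864
v 4.591 -3.073 -3.087
v 3.884 -2.661 -4.923
v 4.734 -2.706 -3.146
v -2.444 0.539 1.714
v -2.447 0.246 3.206
v -3.782 1.47 1.895
v -3.785 1.177 3.387
v -1.935 1.243 1.853
v -1.938 0.95 3.345
v -3.273 2.174 2.034
v -3.276 1.881 3.526
v 0.822 -4.576 1.536
v -0.477 -4.66 2.736
v 0.765 -3.258 1.567
v -0.533 -3.342 2.768
v 1.853 -4.558 2.652
v 0.555 -4.642 3.853
v 1.797 -3.24 2.684
v 0.498 -3.324 3.884
f 2 1 5
f 2 5 3
f 3 5 6
f 3 6 4
f 5 1 7
f 5 7 6
f 6 7 8
f 6 8 4
f 7 1 9
f 7 9 8
f 8 9 10
f 8 10 4
f 9 1 11
f 9 11 10
f 10 11 12
f 10 12 4
f 11 1 13
f 11 13 12
f 12 13 14
f 12 14 4
f 13 1 15
f 13 15 14
f 14 15 16
f 14 16 4
f 15 1 17
f 15 17 16
f 16 17 18
f 16 18 4
f 17 1 19
f 17 19 18
f 18 19 20
f 18 20 4
f 19 1 21
f 19 21 20
f 20 21 22
f 20 22 4
f 21 1 23
f 21 23 22
f 22 23 24
f 22 24 4
f 23 1 25
f 23 25 24
f 24 25 26
f 24 26 4
f 25 1 2
f 25 2 26
f 26 2 3
f 26 3 4
f 27 64 43
f 64 38 67
f 43 67 32
f 64 67 43
f 27 43 39
f 43 32 44
f 39 44 28
f 43 44 39
f 27 39 48
f 39 28 49
f 48 49 34
f 39 49 48
f 27 48 60
f 48 34 63
f 60 63 37
f 48 63 60
f 27 60 64
f 60 37 68
f 64 68 38
f 60 68 64
f 28 44 55
f 44 32 58
f 55 58 36
f 44 58 55
f 32 67 45
f 67 38 66
f 45 66 31
f 67 66 45
f 38 68 65
f 68 37 61
f 65 61 29
f 68 61 65
f 37 63 62
f 63 34 50
f 62 50 33
f 63 50 62
f 34 49 54
f 49 28 51
f 54 51 35
f 49 51 54
f 30 56 42
f 56 36 57
f 42 57 31
f 56 57 42
f 30 42 40
f 42 31 41
f 40 41 29
f 42 41 40
f 30 40 47
f 40 29 46
f 47 46 33
f 40 46 47
f 30 47 52
f 47 33 53
f 52 53 35
f 47 53 52
f 30 52 56
f 52 35 59
f 56 59 36
f 52 59 56
f 31 57 45
f 57 36 58
f 45 58 32
f 57 58 45
f 29 41 65
f 41 31 66
f 65 66 38
f 41 66 65
f 33 46 62
f 46 29 61
f 62 61 37
f 46 61 62
f 35 53 54
f 53 33 50
f 54 50 34
f 53 50 54
f 36 59 55
f 59 35 51
f 55 51 28
f 59 51 55
f 70 69 73
f 70 73 71
f 71 73 74
f 71 74 72
f 73 69 75
f 73 75 74
f 74 75 76
f 74 76 72
f 75 69 77
f 75 77 76
f 76 77 78
f 76 78 72
f 77 69 79
f 77 79 78
f 78 79 80
f 78 80 72
f 79 69 81
f 79 81 80
f 80 81 82
f 80 82 72
f 81 69 83
f 81 83 82
f 82 83 84
f 82 84 72
f 83 69 85
f 83 85 84
f 84 85 86
f 84 86 72
f 85 69 70
f 85 70 86
f 86 70 71
f 86 71 72
f 88 90 87
f 91 88 87
f 87 90 89
f 89 91 87
f 88 94 90
f 92 88 91
f 92 94 88
f 90 94 89
f 93 91 89
f 89 94 93
f 93 92 91
f 94 92 93
f 96 98 95
f 99 96 95
f 95 98 97
f 97 99 95
f 96 102 98
f 100 96 99
f 100 102 96
f 98 102 97
f 101 99 97
f 97 102 101
f 101 100 99
f 102 100 101



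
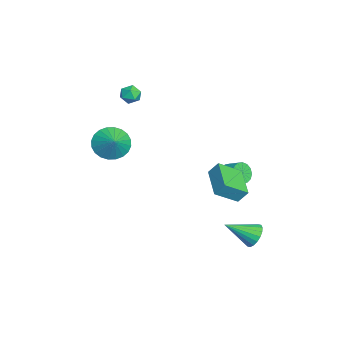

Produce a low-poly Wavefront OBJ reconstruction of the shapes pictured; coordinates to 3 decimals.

v 3.575 3.661 -3.651
v 3.882 3.289 -4.301
v 3.685 2.039 -2.669
v 4.176 3.411 -4.132
v 4.351 3.583 -3.868
v 4.372 3.77 -3.561
v 4.235 3.936 -3.272
v 3.968 4.047 -3.057
v 3.622 4.082 -2.961
v 3.267 4.034 -3.001
v 2.973 3.912 -3.17
v 2.798 3.74 -3.434
v 2.777 3.553 -3.741
v 2.914 3.387 -4.03
v 3.182 3.275 -4.245
v 3.527 3.24 -4.341
v -2.88 -2.372 3.875
v -2.388 -2.722 3.534
v -3.612 -3.198 3.666
v -3.12 -3.548 3.325
v -3.076 -3.469 4.013
v -2.624 -2.959 4.142
v -3.376 -2.961 3.058
v -2.924 -2.451 3.187
v -2.694 -3.086 3.029
v -2.509 -3.4 3.619
v -3.491 -2.52 3.581
v -3.306 -2.834 4.171
v 0.873 -3.99 2.039
v 1.477 -3.736 1.155
v 1.867 -3.77 2.781
v 1.315 -3.353 1.259
v 1.086 -3.066 1.481
v 0.824 -2.92 1.788
v 0.57 -2.937 2.133
v 0.362 -3.114 2.464
v 0.231 -3.424 2.731
v 0.199 -3.821 2.892
v 0.269 -4.243 2.923
v 0.431 -4.627 2.819
v 0.66 -4.913 2.597
v 0.922 -5.06 2.29
v 1.176 -5.043 1.944
v 1.384 -4.866 1.613
v 1.514 -4.555 1.347
v 1.547 -4.159 1.186
v -0.584 2.504 -1.468
v -0.107 2.493 -2.021
v 0.46 3.165 -1.545
v -0.016 3.176 -0.992
v -0.354 2.765 -2.11
v 0.214 3.437 -1.634
v -0.662 2.967 -2.027
v -0.095 3.639 -1.551
v -0.95 3.045 -1.794
v -0.382 3.717 -1.318
v -1.139 2.978 -1.474
v -0.572 3.65 -0.998
v -1.18 2.784 -1.153
v -0.612 3.456 -0.676
v -1.06 2.515 -0.915
v -0.493 3.187 -0.439
v -0.814 2.243 -0.826
v -0.246 2.915 -0.35
v -0.505 2.041 -0.909
v 0.062 2.713 -0.433
v -0.218 1.963 -1.142
v 0.35 2.635 -0.666
v -0.028 2.03 -1.462
v 0.539 2.702 -0.986
v 0.012 2.224 -1.784
v 0.58 2.896 -1.307
v 2.346 2.448 0.033
v 2.711 1.181 0.886
v 2.446 2.979 0.778
v 2.811 1.712 1.631
v 4.289 2.708 -0.411
v 4.654 1.441 0.442
v 4.389 3.239 0.334
v 4.754 1.972 1.187
f 2 1 4
f 2 4 3
f 4 1 5
f 4 5 3
f 5 1 6
f 5 6 3
f 6 1 7
f 6 7 3
f 7 1 8
f 7 8 3
f 8 1 9
f 8 9 3
f 9 1 10
f 9 10 3
f 10 1 11
f 10 11 3
f 11 1 12
f 11 12 3
f 12 1 13
f 12 13 3
f 13 1 14
f 13 14 3
f 14 1 15
f 14 15 3
f 15 1 16
f 15 16 3
f 16 1 2
f 16 2 3
f 17 28 22
f 17 22 18
f 17 18 24
f 17 24 27
f 17 27 28
f 18 22 26
f 22 28 21
f 28 27 19
f 27 24 23
f 24 18 25
f 20 26 21
f 20 21 19
f 20 19 23
f 20 23 25
f 20 25 26
f 21 26 22
f 19 21 28
f 23 19 27
f 25 23 24
f 26 25 18
f 30 29 32
f 30 32 31
f 32 29 33
f 32 33 31
f 33 29 34
f 33 34 31
f 34 29 35
f 34 35 31
f 35 29 36
f 35 36 31
f 36 29 37
f 36 37 31
f 37 29 38
f 37 38 31
f 38 29 39
f 38 39 31
f 39 29 40
f 39 40 31
f 40 29 41
f 40 41 31
f 41 29 42
f 41 42 31
f 42 29 43
f 42 43 31
f 43 29 44
f 43 44 31
f 44 29 45
f 44 45 31
f 45 29 46
f 45 46 31
f 46 29 30
f 46 30 31
f 48 47 51
f 48 51 49
f 49 51 52
f 49 52 50
f 51 47 53
f 51 53 52
f 52 53 54
f 52 54 50
f 53 47 55
f 53 55 54
f 54 55 56
f 54 56 50
f 55 47 57
f 55 57 56
f 56 57 58
f 56 58 50
f 57 47 59
f 57 59 58
f 58 59 60
f 58 60 50
f 59 47 61
f 59 61 60
f 60 61 62
f 60 62 50
f 61 47 63
f 61 63 62
f 62 63 64
f 62 64 50
f 63 47 65
f 63 65 64
f 64 65 66
f 64 66 50
f 65 47 67
f 65 67 66
f 66 67 68
f 66 68 50
f 67 47 69
f 67 69 68
f 68 69 70
f 68 70 50
f 69 47 71
f 69 71 70
f 70 71 72
f 70 72 50
f 71 47 48
f 71 48 72
f 72 48 49
f 72 49 50
f 74 76 73
f 77 74 73
f 73 76 75
f 75 77 73
f 74 80 76
f 78 74 77
f 78 80 74
f 76 80 75
f 79 77 75
f 75 80 79
f 79 78 77
f 80 78 79



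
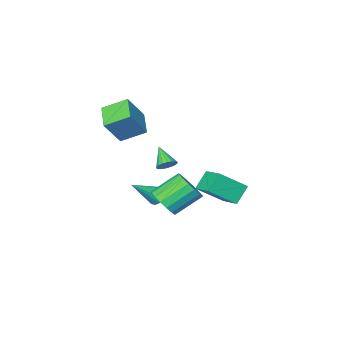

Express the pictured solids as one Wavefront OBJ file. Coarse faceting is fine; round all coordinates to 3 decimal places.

v -2.628 0.827 -1.906
v -1.332 0.252 -0.897
v -2.38 2.316 -1.376
v -1.085 1.741 -0.366
v -1.835 1.019 -2.814
v -0.54 0.444 -1.804
v -1.588 2.508 -2.283
v -0.292 1.933 -1.274
v 1.329 -3.675 1.609
v 0.317 -2.836 2.288
v 1.982 -2.427 1.039
v 0.97 -1.587 1.718
v 2.35 -3.573 3.002
v 1.338 -2.733 3.681
v 3.003 -2.324 2.432
v 1.991 -1.485 3.111
v -0.51 -2.03 -1.202
v 0.026 -1.956 -1.023
v -0.67 -3.01 -0.318
v -0.106 -1.799 -0.873
v -0.317 -1.688 -0.789
v -0.567 -1.645 -0.786
v -0.806 -1.678 -0.865
v -0.986 -1.78 -1.012
v -1.072 -1.932 -1.196
v -1.046 -2.104 -1.381
v -0.915 -2.26 -1.531
v -0.703 -2.371 -1.616
v -0.453 -2.415 -1.619
v -0.214 -2.382 -1.539
v -0.034 -2.279 -1.393
v 0.051 -2.127 -1.209
v 0.151 -1.851 -3.152
v 0.41 -2.222 -3.562
v 1.589 -2.089 -2.028
v 0.52 -1.904 -3.635
v 0.513 -1.57 -3.555
v 0.391 -1.325 -3.347
v 0.193 -1.247 -3.077
v -0.018 -1.361 -2.831
v -0.176 -1.63 -2.687
v -0.229 -1.97 -2.69
v -0.162 -2.271 -2.84
v 0.005 -2.44 -3.089
v 0.218 -2.421 -3.358
v 3.224 3.25 -0.44
v 3.792 3.432 0.234
v 2.484 3.812 1.234
v 1.916 3.63 0.56
v 3.747 3.81 0.032
v 2.439 4.19 1.032
v 3.583 4.059 -0.279
v 2.275 4.439 0.722
v 3.336 4.124 -0.626
v 2.028 4.504 0.375
v 3.063 3.988 -0.93
v 1.755 4.368 0.07
v 2.828 3.683 -1.123
v 1.52 4.063 -0.122
v 2.683 3.279 -1.159
v 1.375 3.659 -0.158
v 2.662 2.868 -1.03
v 1.354 3.248 -0.03
v 2.77 2.545 -0.766
v 1.462 2.925 0.234
v 2.982 2.383 -0.428
v 1.674 2.763 0.572
v 3.249 2.42 -0.092
v 1.941 2.8 0.908
v 3.511 2.647 0.164
v 2.203 3.027 1.164
v 3.707 3.013 0.281
v 2.399 3.392 1.282
f 2 4 1
f 5 2 1
f 1 4 3
f 3 5 1
f 2 8 4
f 6 2 5
f 6 8 2
f 4 8 3
f 7 5 3
f 3 8 7
f 7 6 5
f 8 6 7
f 10 12 9
f 13 10 9
f 9 12 11
f 11 13 9
f 10 16 12
f 14 10 13
f 14 16 10
f 12 16 11
f 15 13 11
f 11 16 15
f 15 14 13
f 16 14 15
f 18 17 20
f 18 20 19
f 20 17 21
f 20 21 19
f 21 17 22
f 21 22 19
f 22 17 23
f 22 23 19
f 23 17 24
f 23 24 19
f 24 17 25
f 24 25 19
f 25 17 26
f 25 26 19
f 26 17 27
f 26 27 19
f 27 17 28
f 27 28 19
f 28 17 29
f 28 29 19
f 29 17 30
f 29 30 19
f 30 17 31
f 30 31 19
f 31 17 32
f 31 32 19
f 32 17 18
f 32 18 19
f 34 33 36
f 34 36 35
f 36 33 37
f 36 37 35
f 37 33 38
f 37 38 35
f 38 33 39
f 38 39 35
f 39 33 40
f 39 40 35
f 40 33 41
f 40 41 35
f 41 33 42
f 41 42 35
f 42 33 43
f 42 43 35
f 43 33 44
f 43 44 35
f 44 33 45
f 44 45 35
f 45 33 34
f 45 34 35
f 47 46 50
f 47 50 48
f 48 50 51
f 48 51 49
f 50 46 52
f 50 52 51
f 51 52 53
f 51 53 49
f 52 46 54
f 52 54 53
f 53 54 55
f 53 55 49
f 54 46 56
f 54 56 55
f 55 56 57
f 55 57 49
f 56 46 58
f 56 58 57
f 57 58 59
f 57 59 49
f 58 46 60
f 58 60 59
f 59 60 61
f 59 61 49
f 60 46 62
f 60 62 61
f 61 62 63
f 61 63 49
f 62 46 64
f 62 64 63
f 63 64 65
f 63 65 49
f 64 46 66
f 64 66 65
f 65 66 67
f 65 67 49
f 66 46 68
f 66 68 67
f 67 68 69
f 67 69 49
f 68 46 70
f 68 70 69
f 69 70 71
f 69 71 49
f 70 46 72
f 70 72 71
f 71 72 73
f 71 73 49
f 72 46 47
f 72 47 73
f 73 47 48
f 73 48 49



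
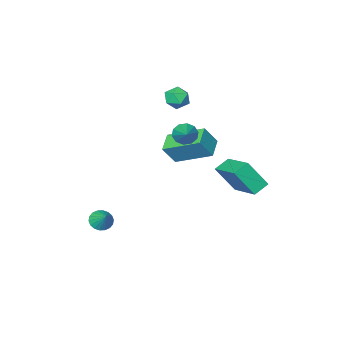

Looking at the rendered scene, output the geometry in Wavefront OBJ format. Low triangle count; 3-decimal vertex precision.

v -3.229 -0.346 -2.011
v -2.499 -0.987 -0.652
v -2.929 1.646 -1.232
v -2.199 1.006 0.126
v -2.421 -0.306 -2.426
v -1.691 -0.946 -1.068
v -2.121 1.687 -1.648
v -1.391 1.046 -0.289
v 1.134 0.682 2.994
v 1.528 0.289 3.243
v 1.826 1.818 3.686
v 1.671 0.404 2.914
v 1.608 0.624 2.614
v 1.364 0.867 2.46
v 1.033 1.039 2.509
v 0.74 1.074 2.744
v 0.597 0.96 3.074
v 0.66 0.74 3.373
v 0.903 0.497 3.527
v 1.235 0.325 3.478
v 3.593 -2.735 -3.731
v 4.165 -2.935 -3.664
v 3.767 -1.985 -2.989
v 4.189 -2.747 -3.859
v 4.095 -2.557 -4.029
v 3.901 -2.403 -4.14
v 3.646 -2.314 -4.169
v 3.381 -2.309 -4.112
v 3.157 -2.388 -3.98
v 3.02 -2.536 -3.798
v 2.996 -2.723 -3.603
v 3.091 -2.913 -3.434
v 3.285 -3.068 -3.323
v 3.54 -3.156 -3.293
v 3.805 -3.162 -3.35
v 4.028 -3.082 -3.483
v -1.457 -3.536 -0.734
v -0.788 -3.659 0.291
v -2.506 -1.905 0.148
v -1.837 -2.028 1.172
v -0.683 -2.812 -1.152
v -0.014 -2.935 -0.128
v -1.732 -1.181 -0.271
v -1.063 -1.304 0.754
v -1.736 -3.298 3.077
v -1.358 -2.764 3.363
v -0.782 -3.696 2.557
v -0.404 -3.162 2.843
v -0.661 -3.682 3.262
v -1.25 -3.436 3.583
v -0.89 -3.024 2.337
v -1.479 -2.778 2.658
v -0.834 -2.595 2.906
v -0.693 -3.001 3.477
v -1.447 -3.459 2.443
v -1.306 -3.865 3.014
f 2 4 1
f 5 2 1
f 1 4 3
f 3 5 1
f 2 8 4
f 6 2 5
f 6 8 2
f 4 8 3
f 7 5 3
f 3 8 7
f 7 6 5
f 8 6 7
f 10 9 12
f 10 12 11
f 12 9 13
f 12 13 11
f 13 9 14
f 13 14 11
f 14 9 15
f 14 15 11
f 15 9 16
f 15 16 11
f 16 9 17
f 16 17 11
f 17 9 18
f 17 18 11
f 18 9 19
f 18 19 11
f 19 9 20
f 19 20 11
f 20 9 10
f 20 10 11
f 22 21 24
f 22 24 23
f 24 21 25
f 24 25 23
f 25 21 26
f 25 26 23
f 26 21 27
f 26 27 23
f 27 21 28
f 27 28 23
f 28 21 29
f 28 29 23
f 29 21 30
f 29 30 23
f 30 21 31
f 30 31 23
f 31 21 32
f 31 32 23
f 32 21 33
f 32 33 23
f 33 21 34
f 33 34 23
f 34 21 35
f 34 35 23
f 35 21 36
f 35 36 23
f 36 21 22
f 36 22 23
f 38 40 37
f 41 38 37
f 37 40 39
f 39 41 37
f 38 44 40
f 42 38 41
f 42 44 38
f 40 44 39
f 43 41 39
f 39 44 43
f 43 42 41
f 44 42 43
f 45 56 50
f 45 50 46
f 45 46 52
f 45 52 55
f 45 55 56
f 46 50 54
f 50 56 49
f 56 55 47
f 55 52 51
f 52 46 53
f 48 54 49
f 48 49 47
f 48 47 51
f 48 51 53
f 48 53 54
f 49 54 50
f 47 49 56
f 51 47 55
f 53 51 52
f 54 53 46

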